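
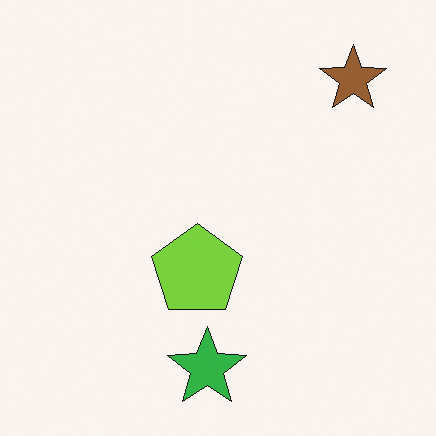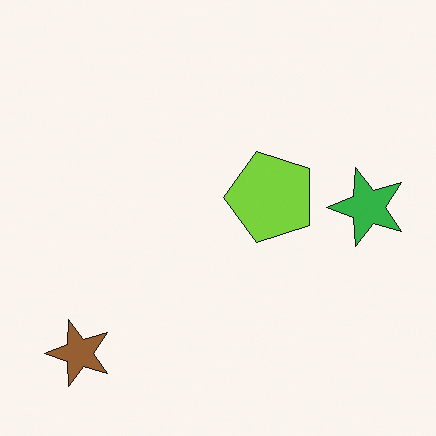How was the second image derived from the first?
The second image is the first transposed (reflected across the top-left ↔ bottom-right diagonal).

Shapes have swapped their row and column positions — what was in the top-right is now in the bottom-left — a diagonal reflection.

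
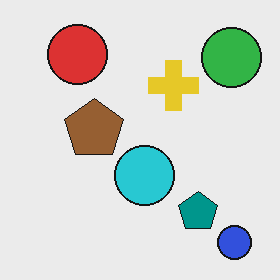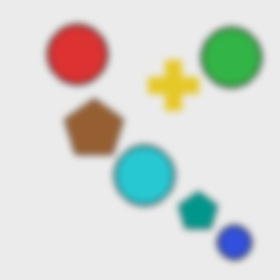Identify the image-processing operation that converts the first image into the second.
Moderately blurred.

Shape edges and outlines are uniformly softened across the whole image.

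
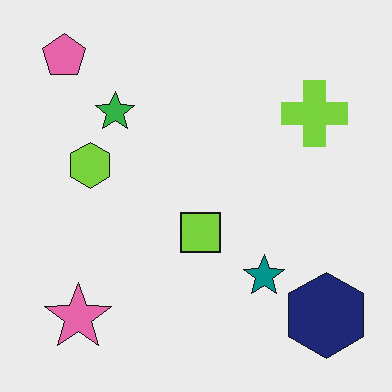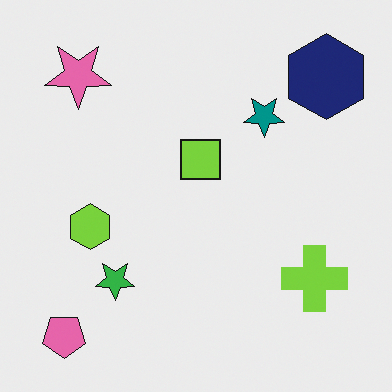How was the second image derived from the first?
The second image is the first flipped vertically (top ↔ bottom).

The pink pentagon is in the top-left of the first image and the bottom-left of the second — shapes on opposite sides of the horizontal midline have swapped in a mirror flip.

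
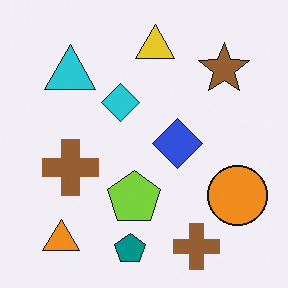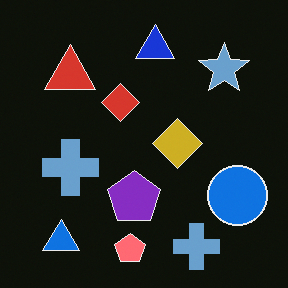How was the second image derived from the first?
It was color-inverted (negative).

The light background has become dark and every shape's color is its complement — a photographic negative.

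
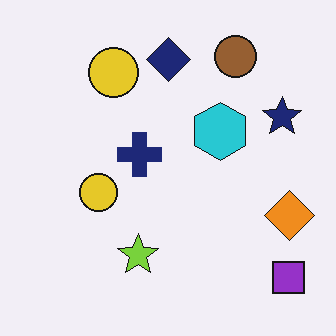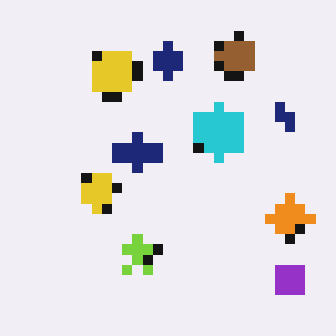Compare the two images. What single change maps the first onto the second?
The image was coarsely pixelated.

Shapes are reduced to large square blocks; fine edges and outlines are lost — a downscale-then-upscale (mosaic) effect.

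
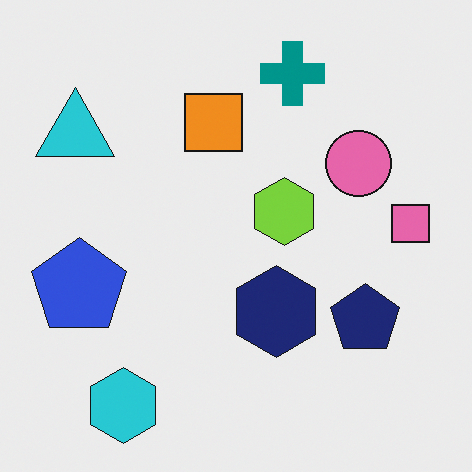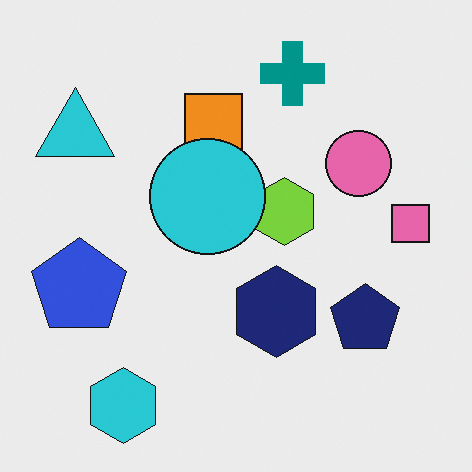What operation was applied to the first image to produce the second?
This is the original image overlaid with an additional cyan circle.

A cyan circle appears in the second image that is absent from the first.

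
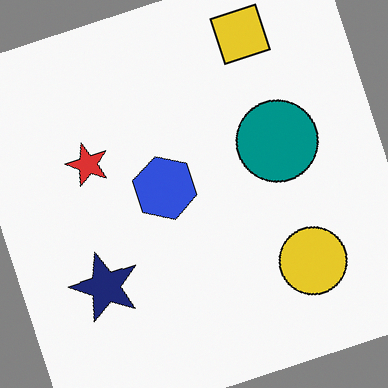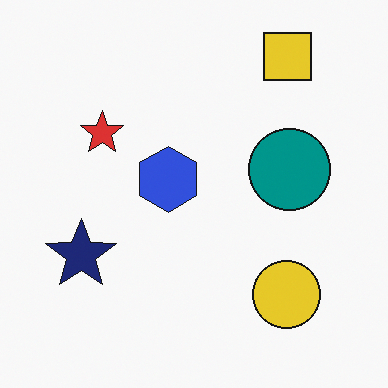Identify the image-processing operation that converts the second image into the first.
The transformation is: rotated counter-clockwise by a moderate amount.

Every shape is tilted by the same angle and the image corners show triangular fill wedges — a whole-image rotation by a non-right angle.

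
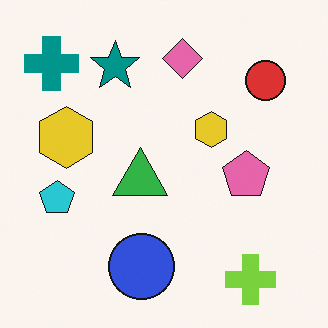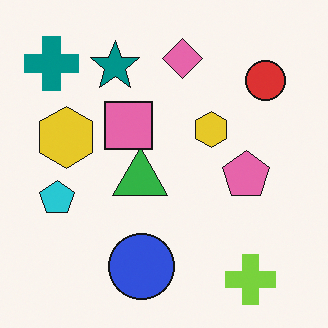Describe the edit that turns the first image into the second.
The transformation is: overlaid with an additional pink square.

A pink square appears in the second image that is absent from the first.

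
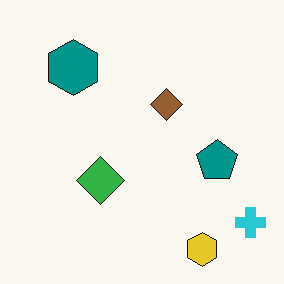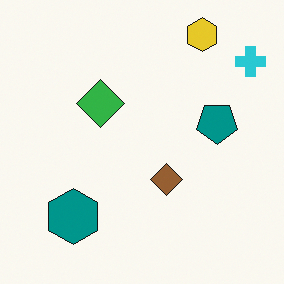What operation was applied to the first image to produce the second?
The image was flipped vertically (top ↔ bottom).

The yellow hexagon is in the bottom-right of the first image and the top-right of the second — shapes on opposite sides of the horizontal midline have swapped in a mirror flip.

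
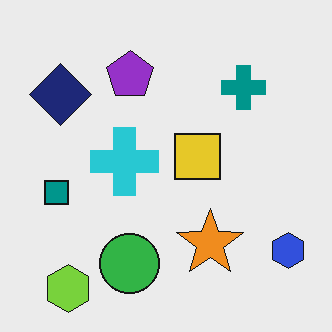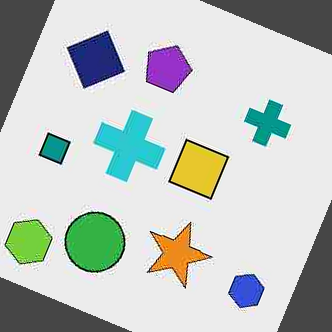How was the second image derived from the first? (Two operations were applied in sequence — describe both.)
This is the original image heavily JPEG-compressed with obvious blocking artifacts, then rotated clockwise by a moderate amount.

Blocky 8×8 compression artifacts appear around shape edges and the flat background shows ringing — characteristic JPEG degradation. Every shape is tilted by the same angle and the image corners show triangular fill wedges — a whole-image rotation by a non-right angle.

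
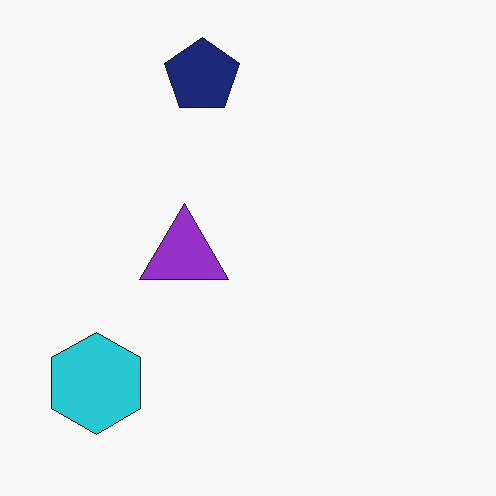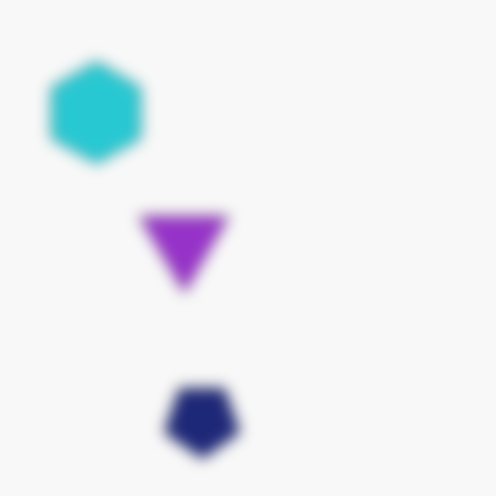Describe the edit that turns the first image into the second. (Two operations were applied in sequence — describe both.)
It was flipped vertically (top ↔ bottom), then heavily blurred.

The navy pentagon is in the top of the first image and the bottom of the second — shapes on opposite sides of the horizontal midline have swapped in a mirror flip. Shape edges and outlines are uniformly softened across the whole image.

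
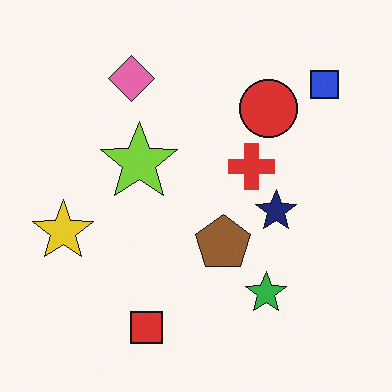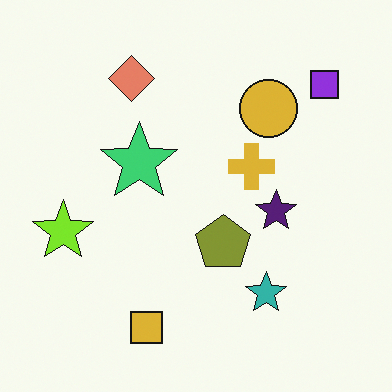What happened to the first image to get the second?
The image was hue-shifted slightly.

Every shape's color has rotated by the same amount around the hue wheel — a uniform hue shift.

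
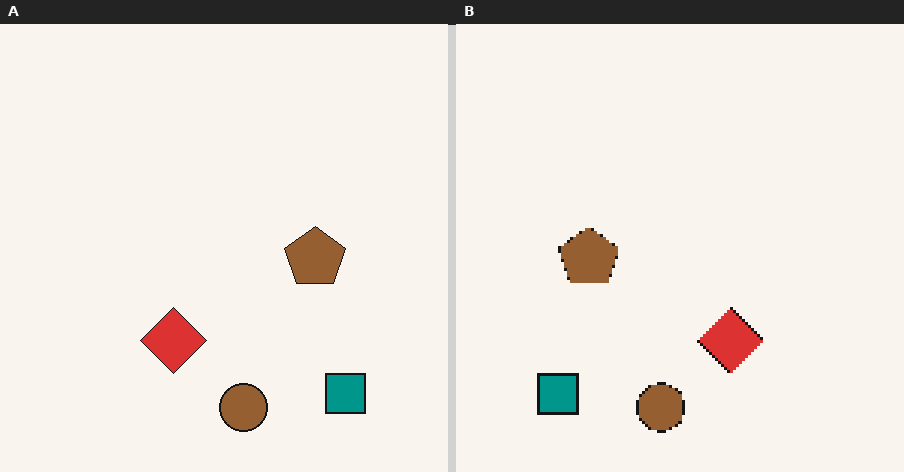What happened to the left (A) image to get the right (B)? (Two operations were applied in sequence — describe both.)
It was flipped horizontally (left ↔ right), then lightly pixelated (a mild mosaic effect).

The teal square is in the bottom-right of the left (A) image and the bottom-left of the right (B) — shapes on opposite sides of the vertical midline have swapped in a mirror flip. Shapes are reduced to large square blocks; fine edges and outlines are lost — a downscale-then-upscale (mosaic) effect.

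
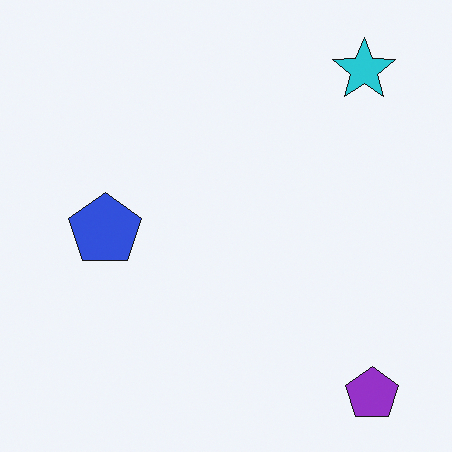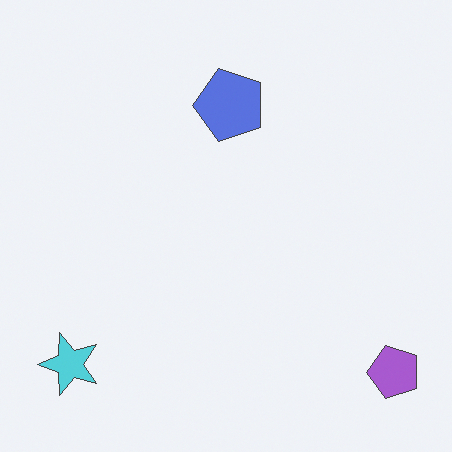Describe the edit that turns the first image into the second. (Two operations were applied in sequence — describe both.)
Given slightly reduced contrast, then transposed (reflected across the top-left ↔ bottom-right diagonal).

Tones are pushed toward mid-grey across the whole image — a global contrast change. Shapes have swapped their row and column positions — what was in the top-right is now in the bottom-left — a diagonal reflection.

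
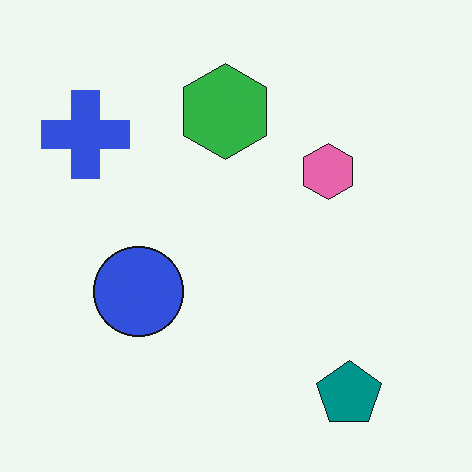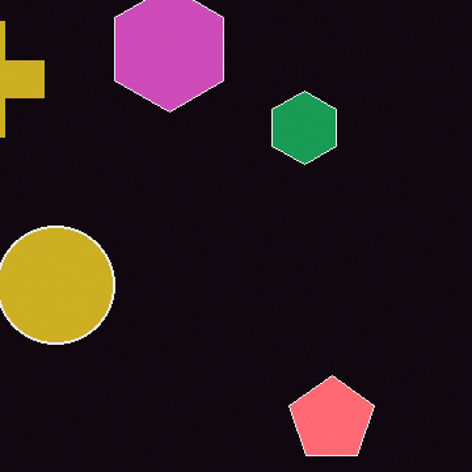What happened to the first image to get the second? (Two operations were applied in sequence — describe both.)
The image was color-inverted (negative), then cropped slightly and scaled back up.

The light background has become dark and every shape's color is its complement — a photographic negative. The visible shapes are larger and the field of view is narrower; shapes near the original edges may be partly or wholly outside the frame — a crop-and-rescale.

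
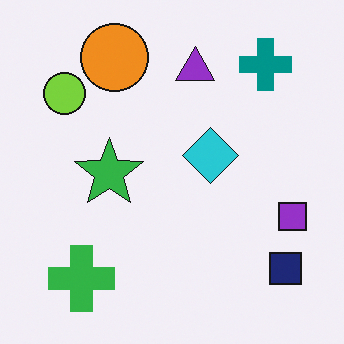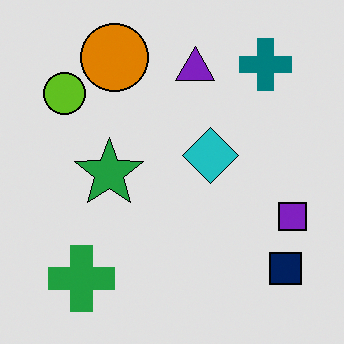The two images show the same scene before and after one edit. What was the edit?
The second image is the first moderately posterized.

Each flat color has snapped to a coarser quantized level — most visibly, the near-white background has dropped to a flat grey.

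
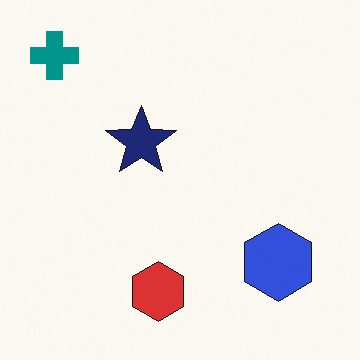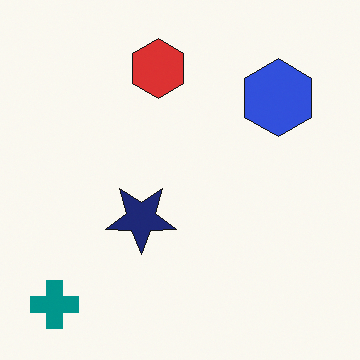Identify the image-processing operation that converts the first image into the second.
The transformation is: flipped vertically (top ↔ bottom).

The teal cross is in the top-left of the first image and the bottom-left of the second — shapes on opposite sides of the horizontal midline have swapped in a mirror flip.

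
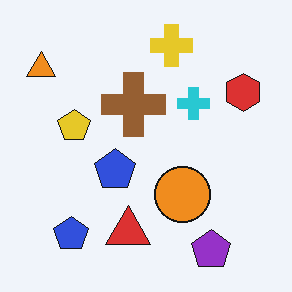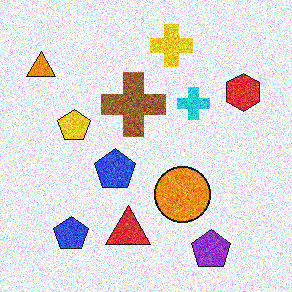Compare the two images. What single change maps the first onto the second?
The second image is the first degraded with strong gaussian noise.

Random speckle covers the whole image, including the flat background.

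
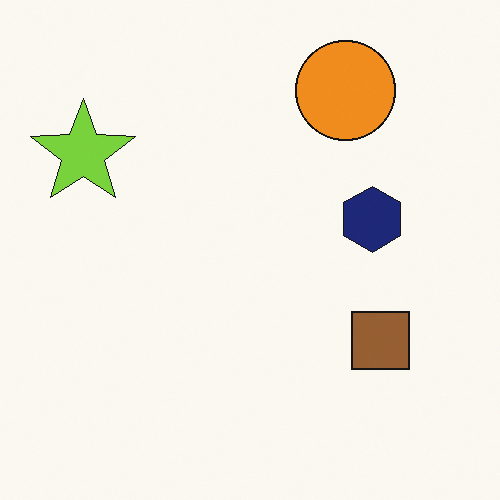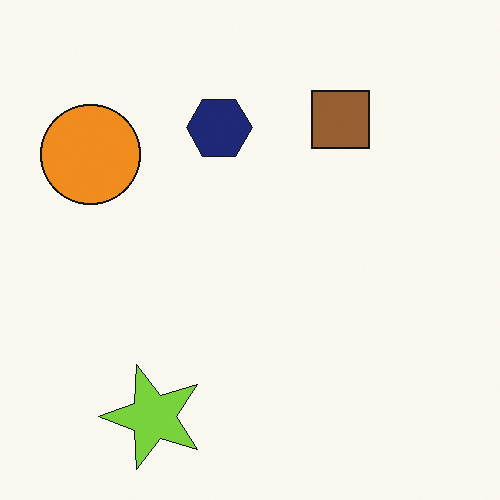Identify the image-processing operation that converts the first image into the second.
The transformation is: rotated 90° counter-clockwise.

The lime star sits in the top-left of the first image and the bottom-left of the second — consistent with a whole-image 90° counter-clockwise rotation.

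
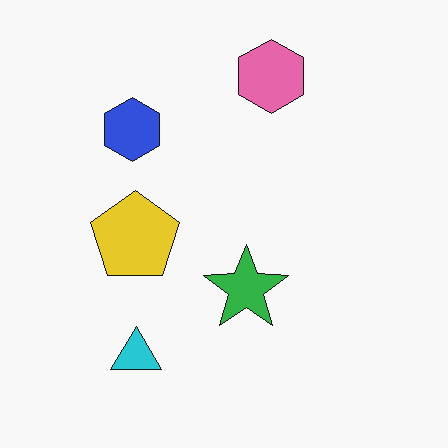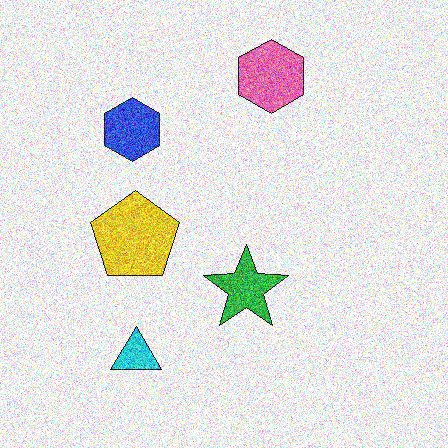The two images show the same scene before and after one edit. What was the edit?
The image was degraded with strong gaussian noise.

Random speckle covers the whole image, including the flat background.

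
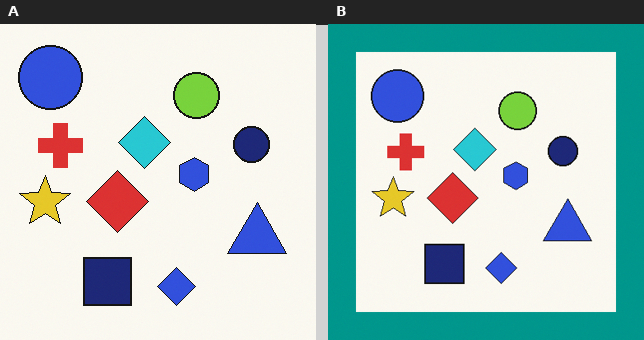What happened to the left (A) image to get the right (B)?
Framed with a teal border.

A solid teal frame runs around the edge of the right (B) image, with the content slightly shrunk inside it.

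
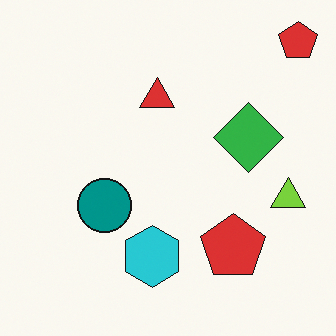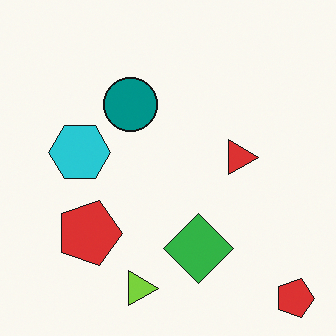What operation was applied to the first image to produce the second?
Rotated 90° clockwise.

The lime triangle sits in the right of the first image and the bottom of the second — consistent with a whole-image 90° clockwise rotation.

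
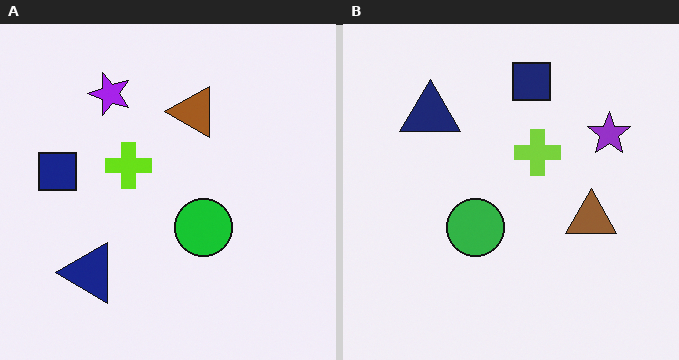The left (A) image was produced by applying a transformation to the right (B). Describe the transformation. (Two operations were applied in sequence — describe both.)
It was slightly oversaturated, then rotated 90° counter-clockwise.

All colors are more vivid — a global saturation change. The purple star sits in the top-right of the right (B) image and the top-left of the left (A) — consistent with a whole-image 90° counter-clockwise rotation.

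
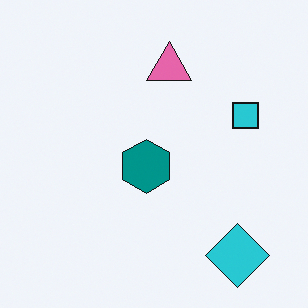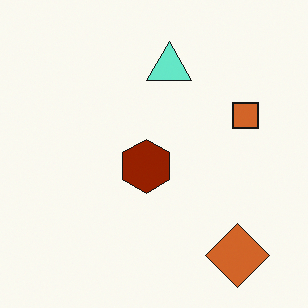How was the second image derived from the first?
Hue-shifted through roughly half the color wheel.

Every shape's color has rotated by the same amount around the hue wheel — a uniform hue shift.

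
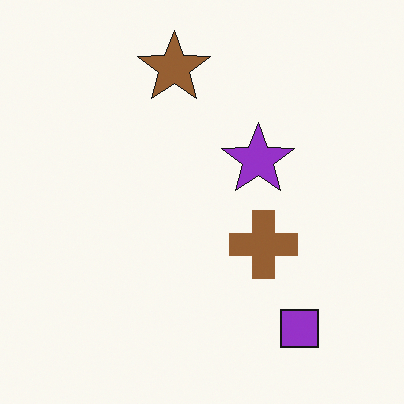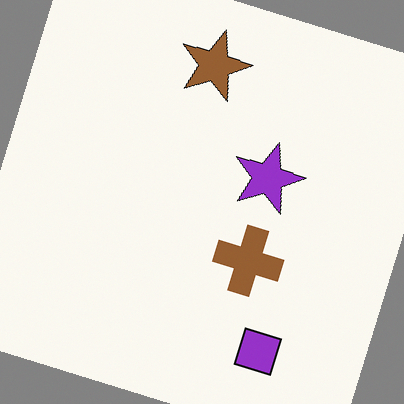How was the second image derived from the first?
The transformation is: rotated clockwise by a clearly visible amount.

Every shape is tilted by the same angle and the image corners show triangular fill wedges — a whole-image rotation by a non-right angle.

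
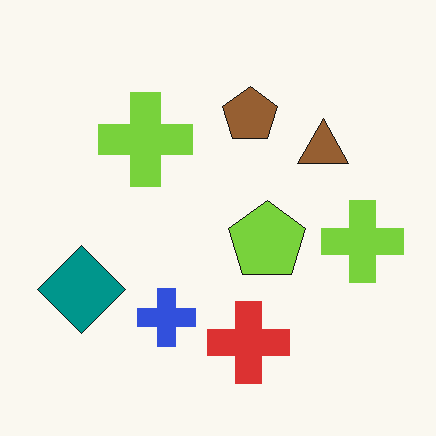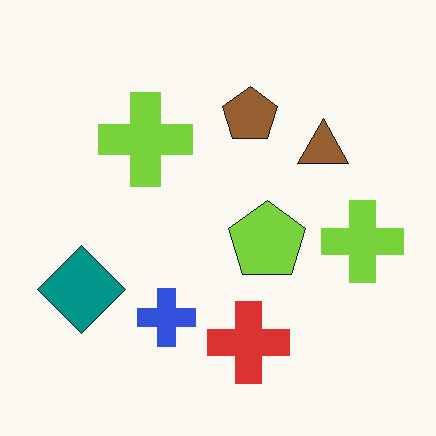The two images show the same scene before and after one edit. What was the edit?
This is the original image JPEG-compressed with visible artifacts.

Blocky 8×8 compression artifacts appear around shape edges and the flat background shows ringing — characteristic JPEG degradation.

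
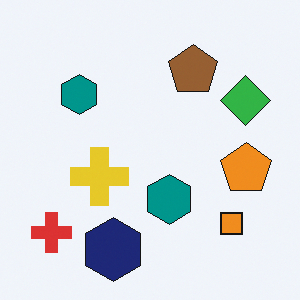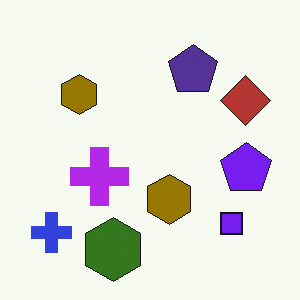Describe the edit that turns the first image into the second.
The image was hue-shifted through roughly half the color wheel.

Every shape's color has rotated by the same amount around the hue wheel — a uniform hue shift.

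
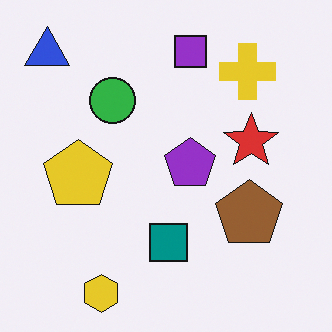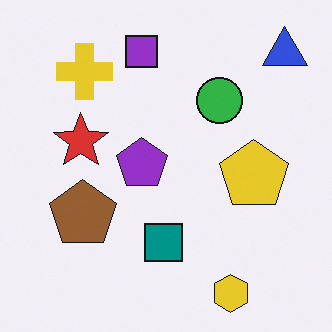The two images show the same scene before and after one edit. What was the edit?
Flipped horizontally (left ↔ right).

The blue triangle is in the top-left of the first image and the top-right of the second — shapes on opposite sides of the vertical midline have swapped in a mirror flip.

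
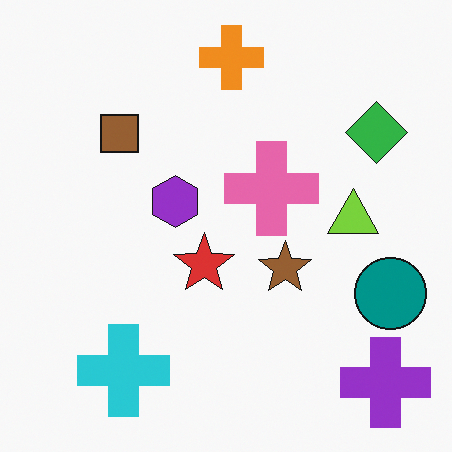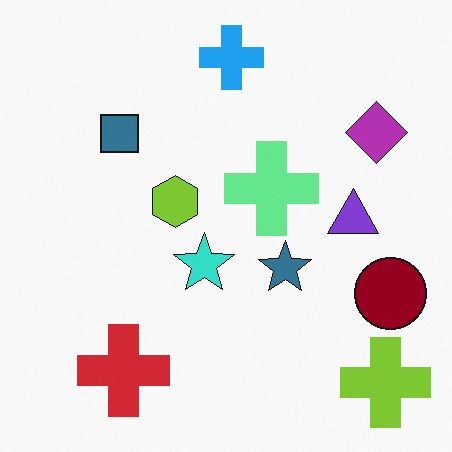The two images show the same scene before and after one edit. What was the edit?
This is the original image hue-shifted through roughly half the color wheel.

Every shape's color has rotated by the same amount around the hue wheel — a uniform hue shift.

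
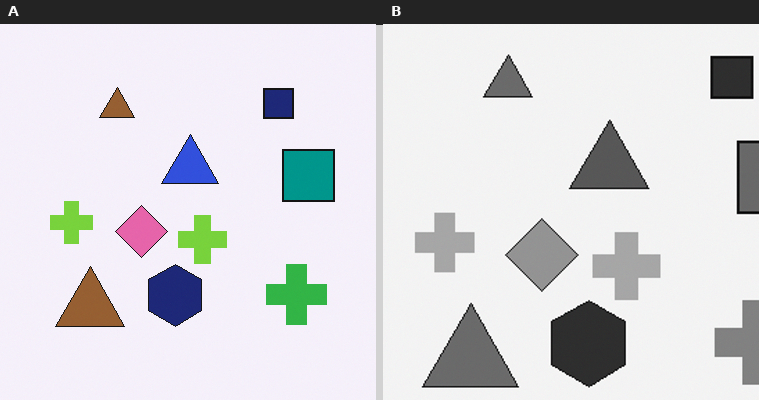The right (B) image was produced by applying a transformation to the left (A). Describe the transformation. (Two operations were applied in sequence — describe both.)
The transformation is: cropped to a modestly smaller region and rescaled, then converted to grayscale.

The visible shapes are larger and the field of view is narrower; shapes near the original edges may be partly or wholly outside the frame — a crop-and-rescale. All color is removed — every shape is now a shade of grey.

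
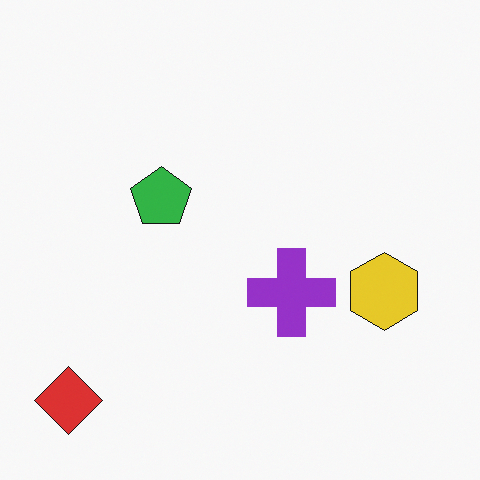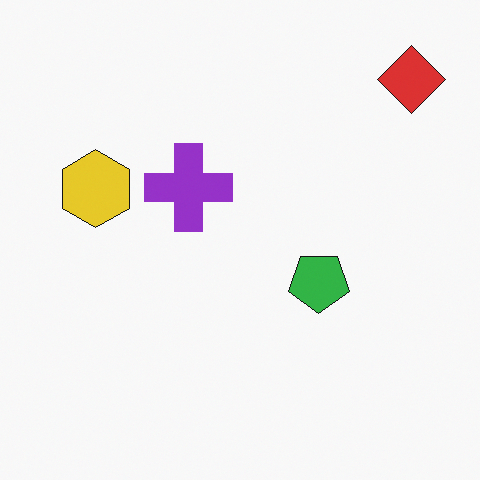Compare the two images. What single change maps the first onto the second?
Rotated 180°.

The red diamond sits in the bottom-left of the first image and the top-right of the second — consistent with a whole-image 180° rotation.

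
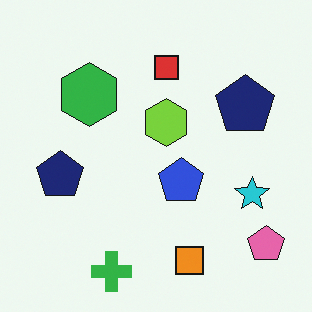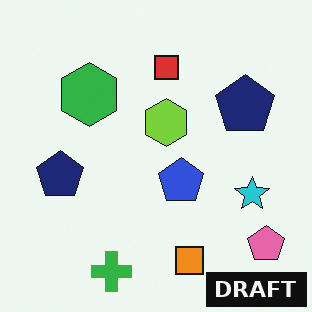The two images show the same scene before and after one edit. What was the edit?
The second image is the first watermarked with the text "DRAFT" in the lower-right corner.

A dark label reading "DRAFT" appears in the lower-right corner.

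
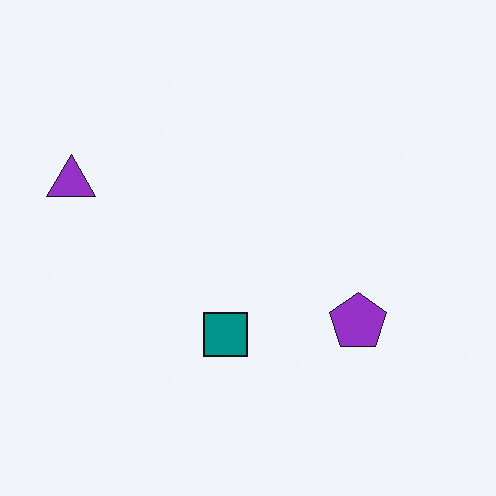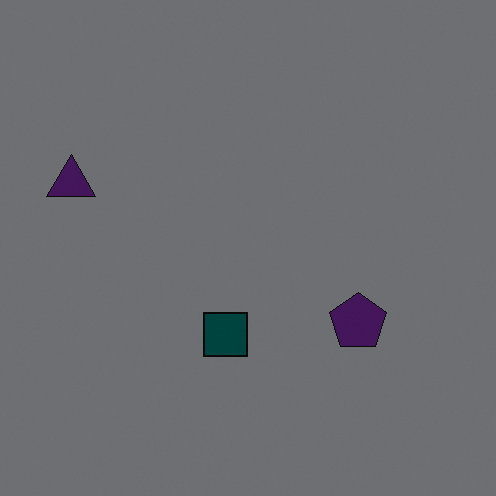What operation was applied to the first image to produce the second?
It was noticeably darkened.

Every pixel — background and shapes alike — is uniformly darkened.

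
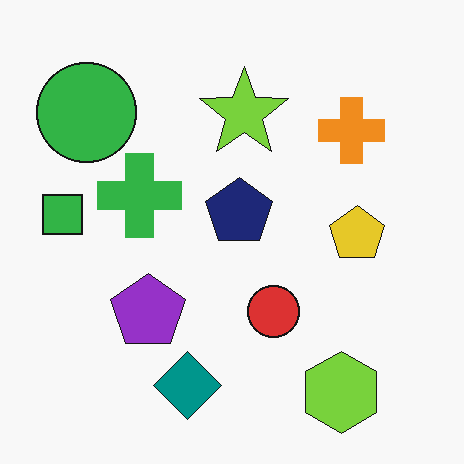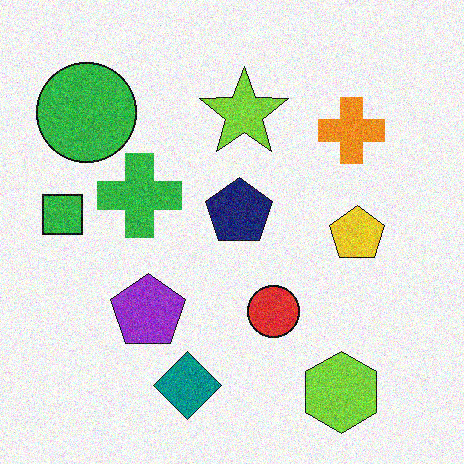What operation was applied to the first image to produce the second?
Degraded with visible gaussian noise.

Random speckle covers the whole image, including the flat background.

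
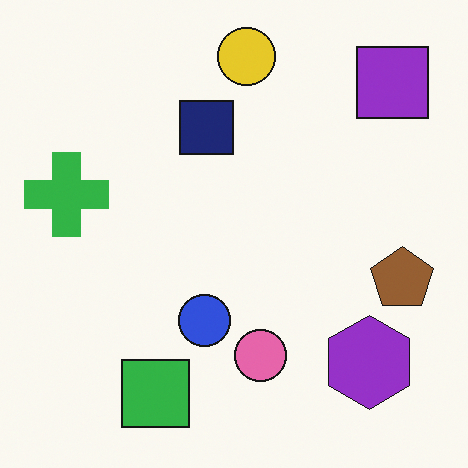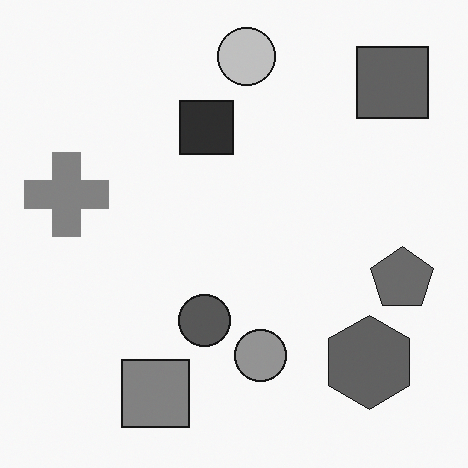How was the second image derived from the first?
The image was converted to grayscale.

All color is removed — every shape is now a shade of grey.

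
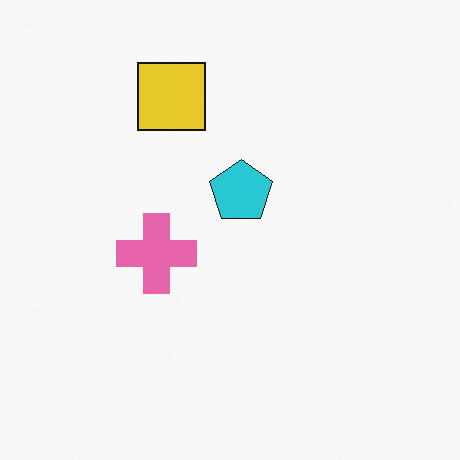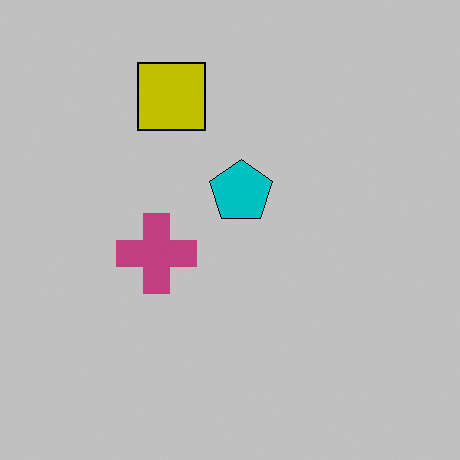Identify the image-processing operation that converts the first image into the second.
Aggressively posterized.

Each flat color has snapped to a coarser quantized level — most visibly, the near-white background has dropped to a flat grey.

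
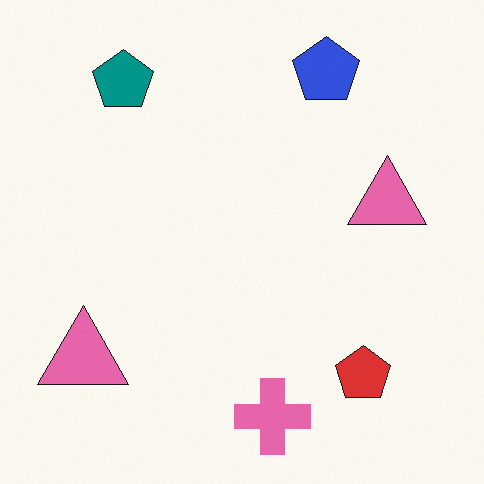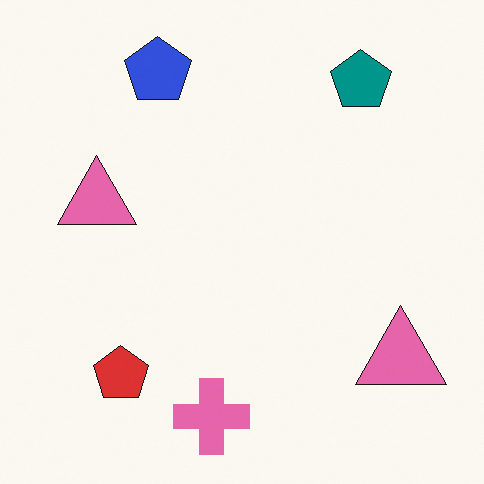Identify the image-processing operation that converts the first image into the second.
Flipped horizontally (left ↔ right).

The red pentagon is in the bottom-right of the first image and the bottom-left of the second — shapes on opposite sides of the vertical midline have swapped in a mirror flip.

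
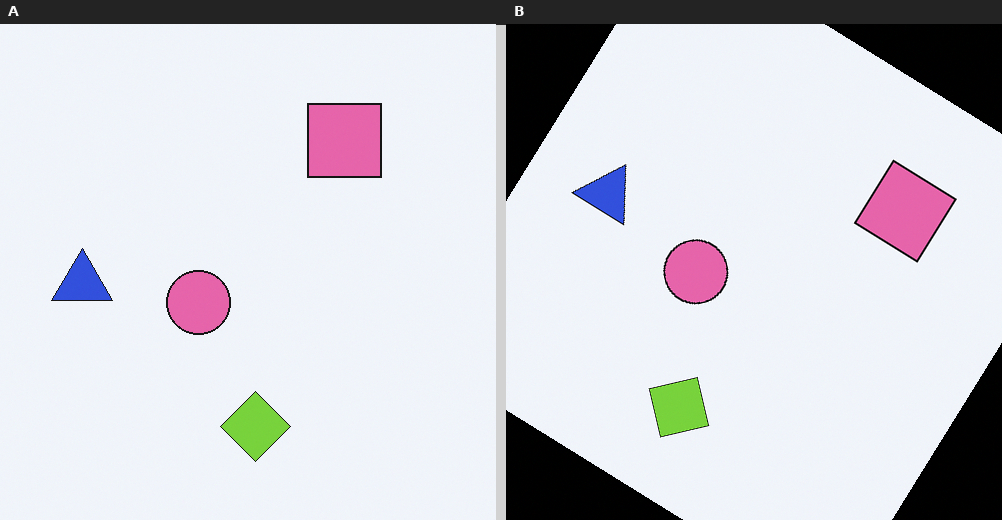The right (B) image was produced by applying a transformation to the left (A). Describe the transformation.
The transformation is: rotated clockwise by a large amount — several tens of degrees.

Every shape is tilted by the same angle and the image corners show triangular fill wedges — a whole-image rotation by a non-right angle.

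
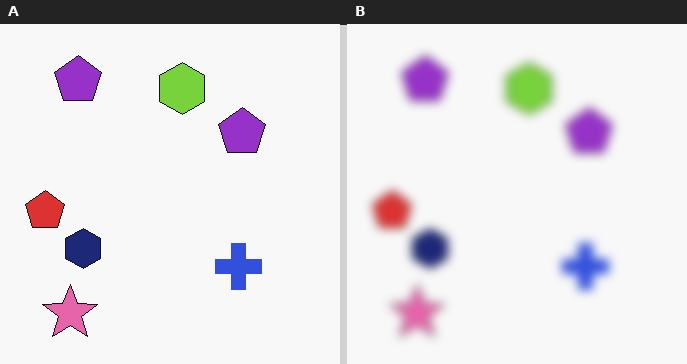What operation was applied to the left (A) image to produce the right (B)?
This is the original image heavily blurred.

Shape edges and outlines are uniformly softened across the whole image.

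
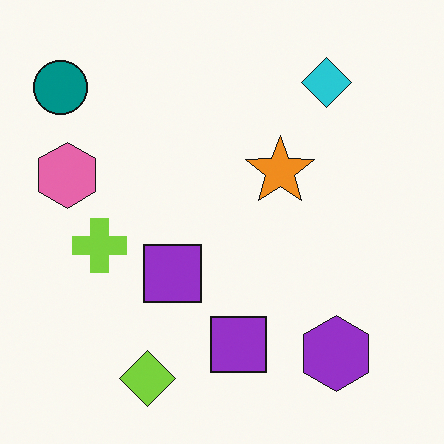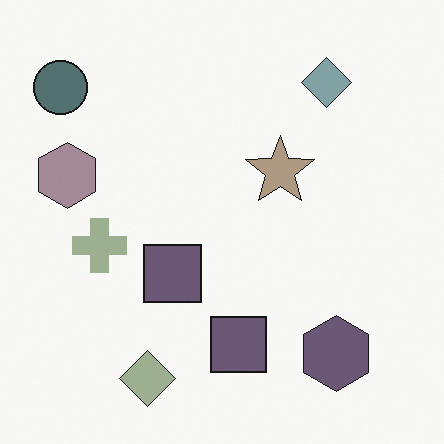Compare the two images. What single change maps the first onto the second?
The transformation is: heavily desaturated.

All colors are more muted and greyish — a global saturation change.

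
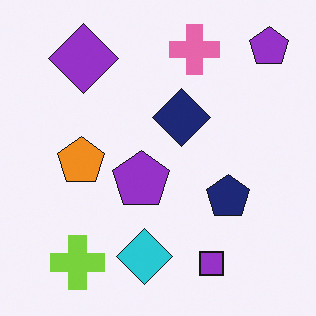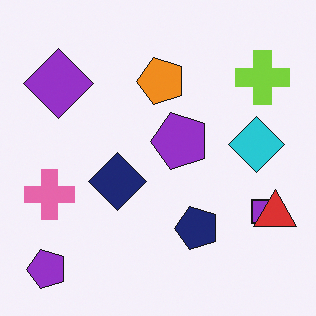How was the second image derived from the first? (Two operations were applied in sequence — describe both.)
The transformation is: transposed (reflected across the top-left ↔ bottom-right diagonal), then overlaid with an additional red triangle.

Shapes have swapped their row and column positions — what was in the top-right is now in the bottom-left — a diagonal reflection. A red triangle appears in the second image that is absent from the first.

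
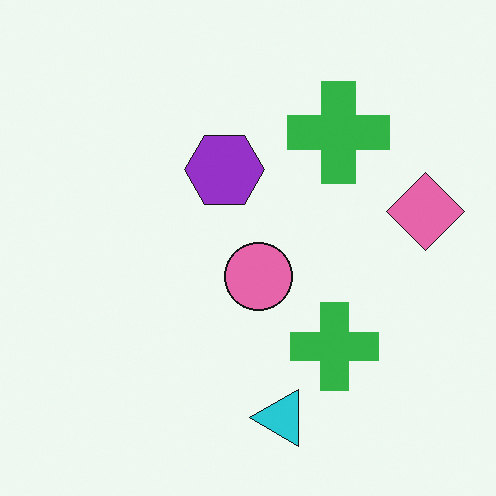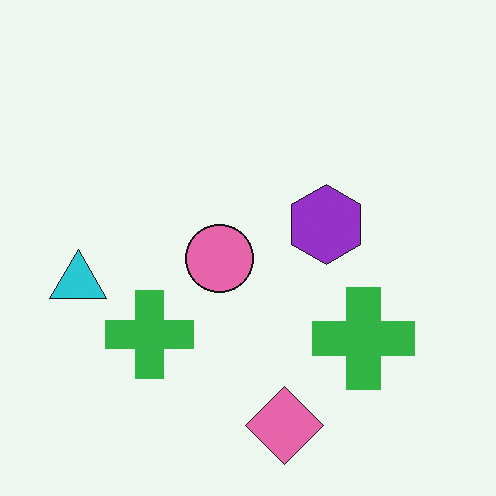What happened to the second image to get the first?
It was rotated 90° counter-clockwise.

The pink diamond sits in the bottom of the second image and the right of the first — consistent with a whole-image 90° counter-clockwise rotation.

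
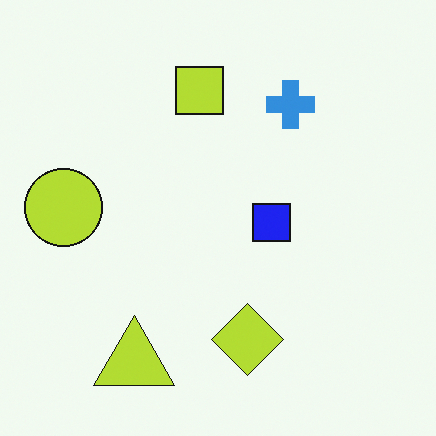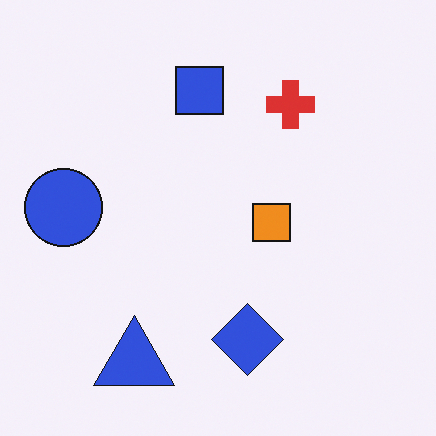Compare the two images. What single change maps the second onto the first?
The transformation is: hue-shifted by a large amount.

Every shape's color has rotated by the same amount around the hue wheel — a uniform hue shift.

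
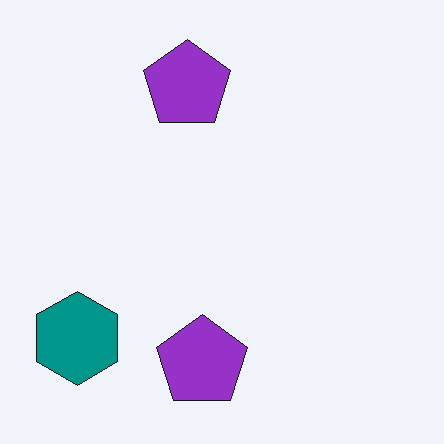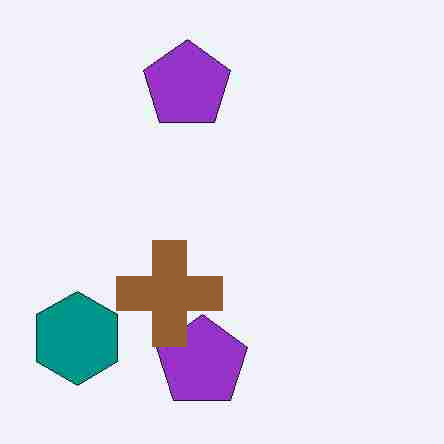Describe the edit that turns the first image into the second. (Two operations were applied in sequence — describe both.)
The second image is the first heavily JPEG-compressed with obvious blocking artifacts, then overlaid with an additional brown cross.

Blocky 8×8 compression artifacts appear around shape edges and the flat background shows ringing — characteristic JPEG degradation. A brown cross appears in the second image that is absent from the first.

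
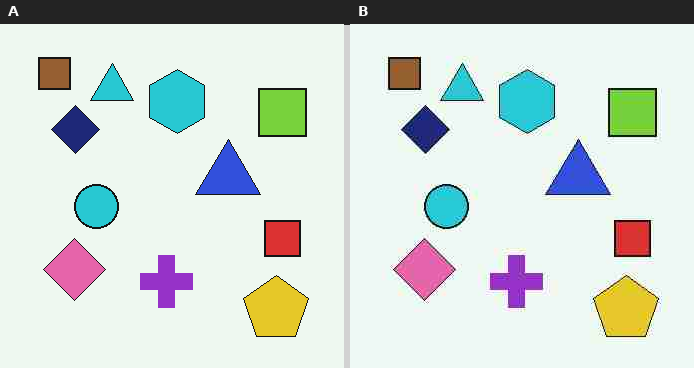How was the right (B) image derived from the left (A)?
The image was heavily JPEG-compressed with obvious blocking artifacts.

Blocky 8×8 compression artifacts appear around shape edges and the flat background shows ringing — characteristic JPEG degradation.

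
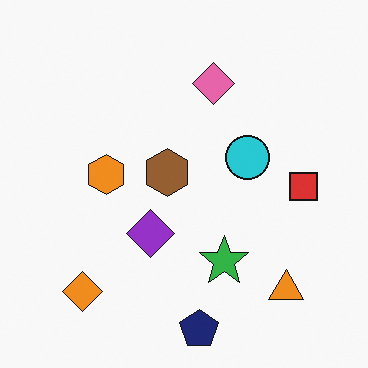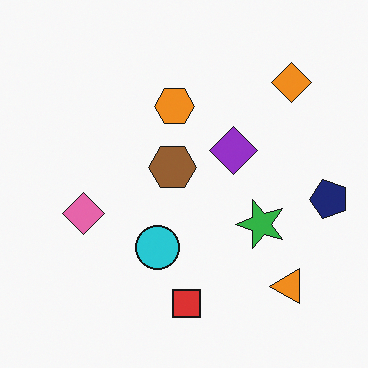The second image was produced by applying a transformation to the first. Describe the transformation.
The image was transposed (reflected across the top-left ↔ bottom-right diagonal).

Shapes have swapped their row and column positions — what was in the top-right is now in the bottom-left — a diagonal reflection.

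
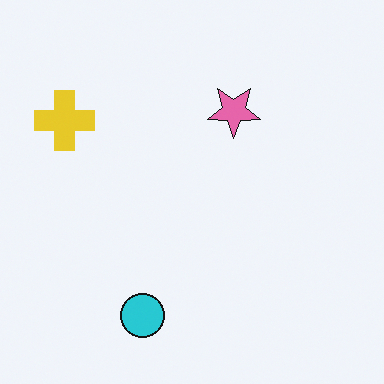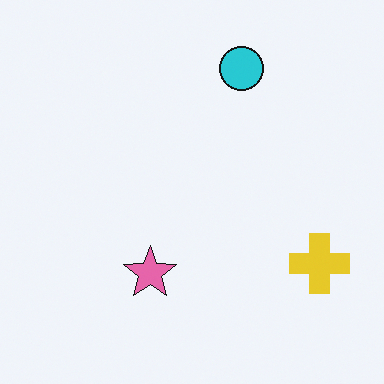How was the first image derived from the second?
It was rotated 180°.

The yellow cross sits in the bottom-right of the second image and the top-left of the first — consistent with a whole-image 180° rotation.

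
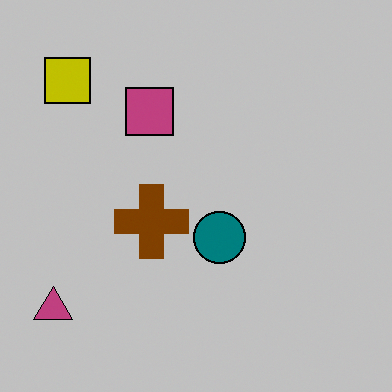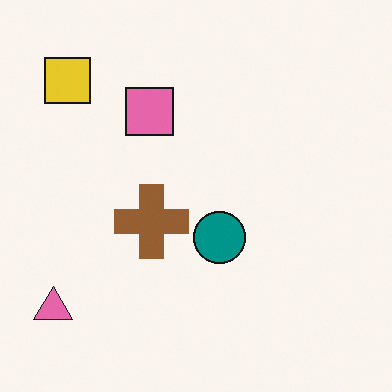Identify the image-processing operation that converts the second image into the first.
Heavily posterized to just a handful of flat colors.

Each flat color has snapped to a coarser quantized level — most visibly, the near-white background has dropped to a flat grey.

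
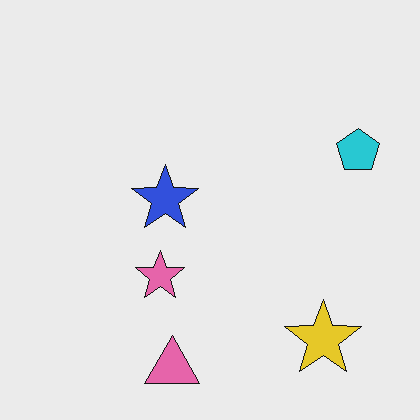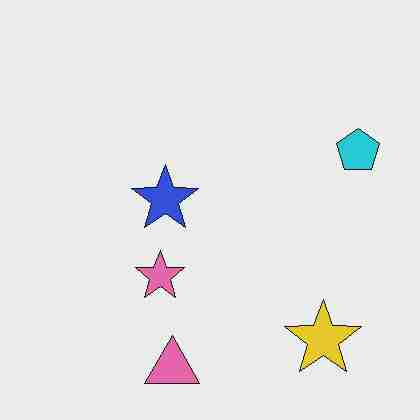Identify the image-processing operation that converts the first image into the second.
Degraded with heavy JPEG compression.

Blocky 8×8 compression artifacts appear around shape edges and the flat background shows ringing — characteristic JPEG degradation.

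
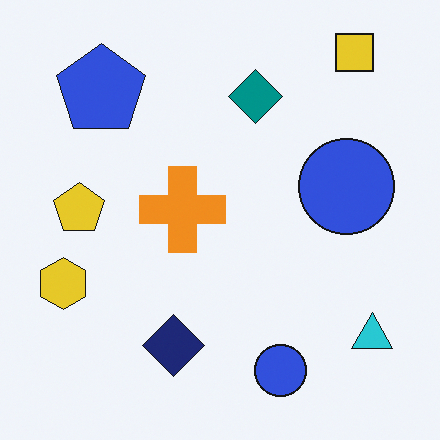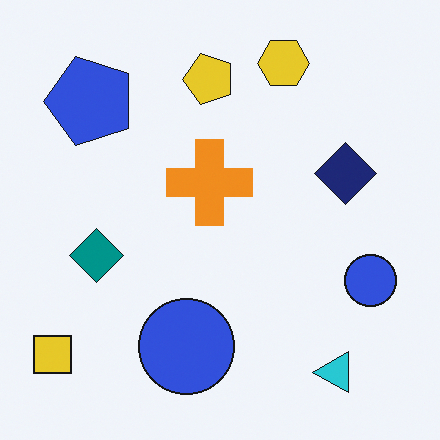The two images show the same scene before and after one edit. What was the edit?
This is the original image transposed (reflected across the top-left ↔ bottom-right diagonal).

Shapes have swapped their row and column positions — what was in the top-right is now in the bottom-left — a diagonal reflection.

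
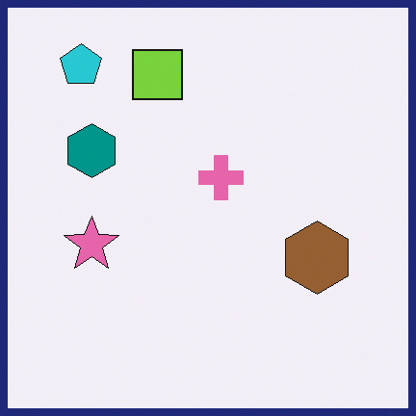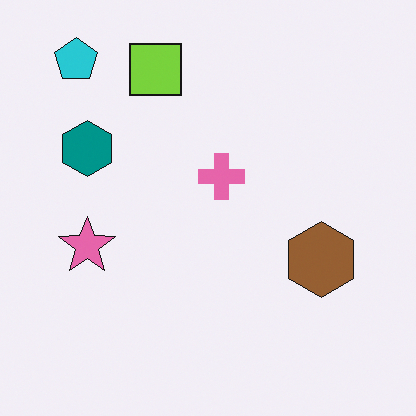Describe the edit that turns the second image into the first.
The image was framed with a navy border.

A solid navy frame runs around the edge of the first image, with the content slightly shrunk inside it.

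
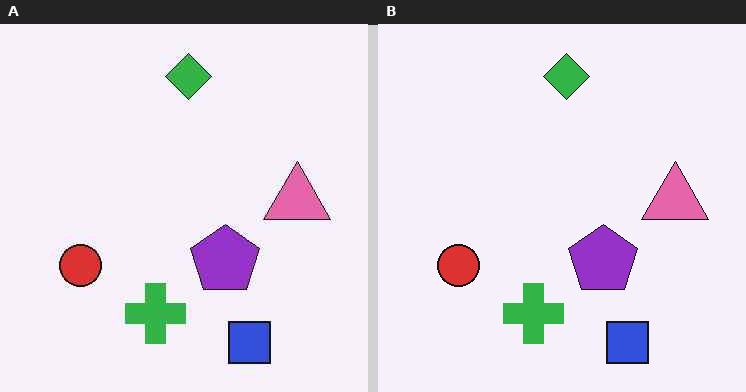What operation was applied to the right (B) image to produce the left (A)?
The image was given moderate JPEG compression.

Blocky 8×8 compression artifacts appear around shape edges and the flat background shows ringing — characteristic JPEG degradation.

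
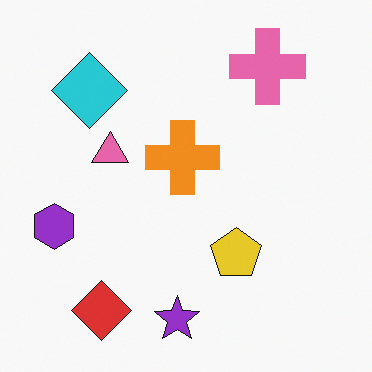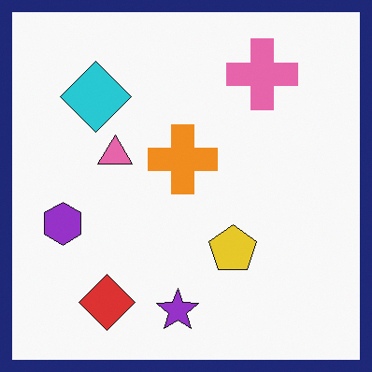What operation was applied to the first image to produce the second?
The transformation is: framed with a navy border.

A solid navy frame runs around the edge of the second image, with the content slightly shrunk inside it.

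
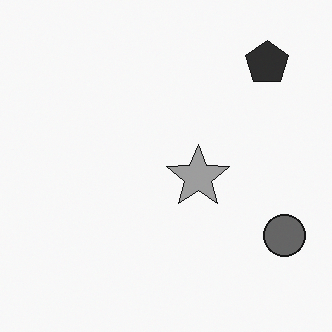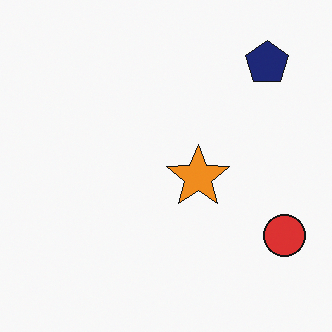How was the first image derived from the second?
The transformation is: converted to grayscale.

All color is removed — every shape is now a shade of grey.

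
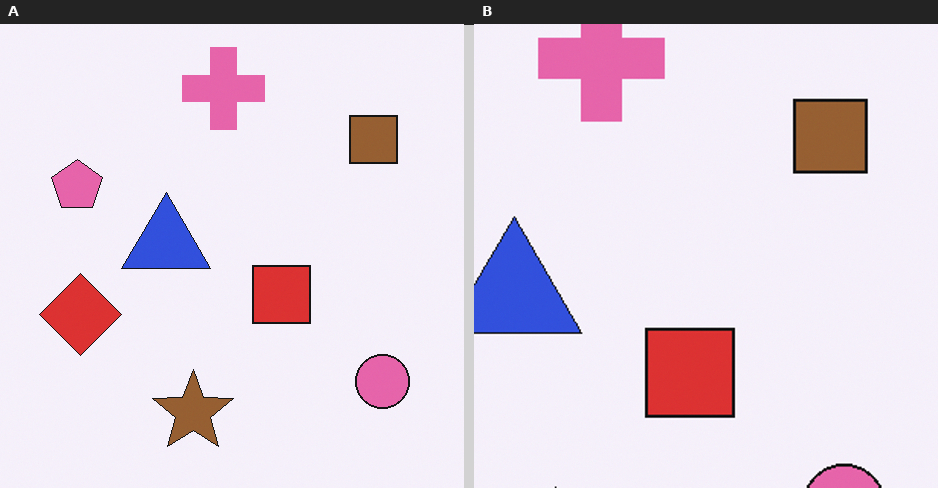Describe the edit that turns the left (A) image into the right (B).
Cropped to a modestly smaller region and rescaled.

The visible shapes are larger and the field of view is narrower; shapes near the original edges may be partly or wholly outside the frame — a crop-and-rescale.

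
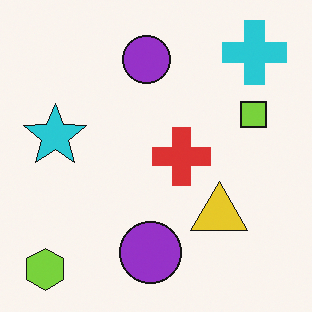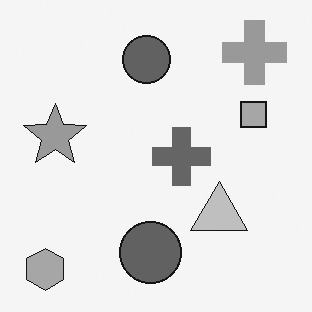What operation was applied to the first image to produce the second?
It was converted to grayscale.

All color is removed — every shape is now a shade of grey.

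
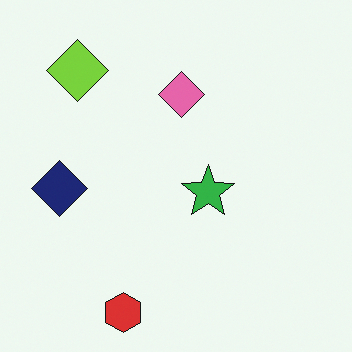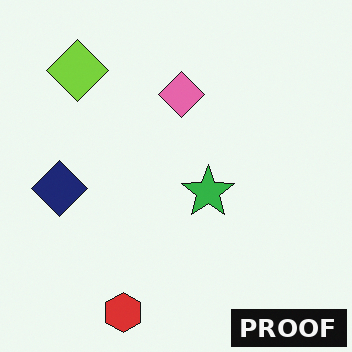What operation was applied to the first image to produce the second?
This is the original image watermarked with the text "PROOF" in the lower-right corner.

A dark label reading "PROOF" appears in the lower-right corner.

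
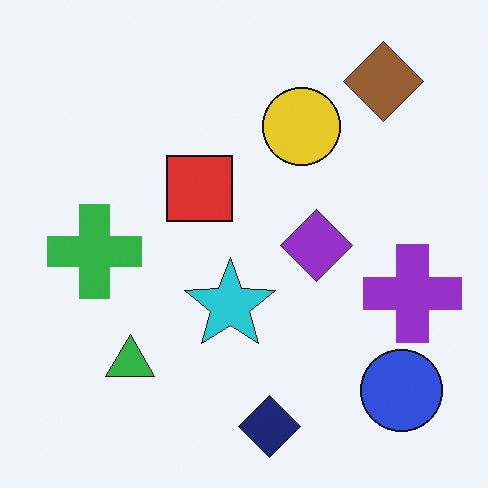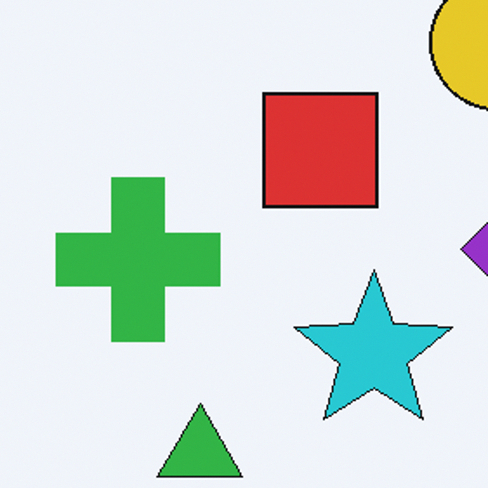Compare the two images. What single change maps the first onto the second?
The image was cropped tightly and scaled back up.

The visible shapes are larger and the field of view is narrower; shapes near the original edges may be partly or wholly outside the frame — a crop-and-rescale.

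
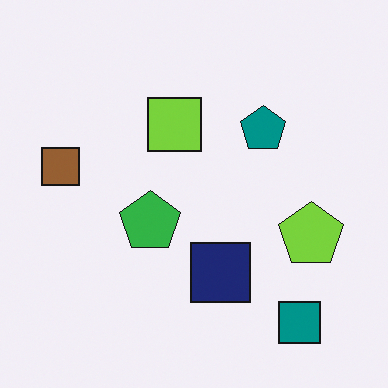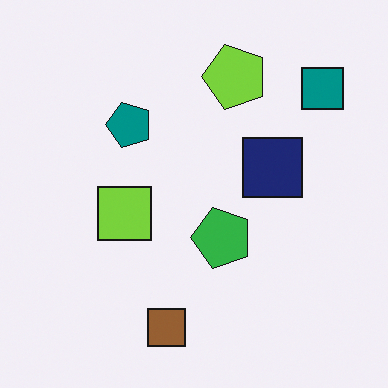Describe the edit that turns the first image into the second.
The second image is the first rotated 90° counter-clockwise.

The teal square sits in the bottom-right of the first image and the top-right of the second — consistent with a whole-image 90° counter-clockwise rotation.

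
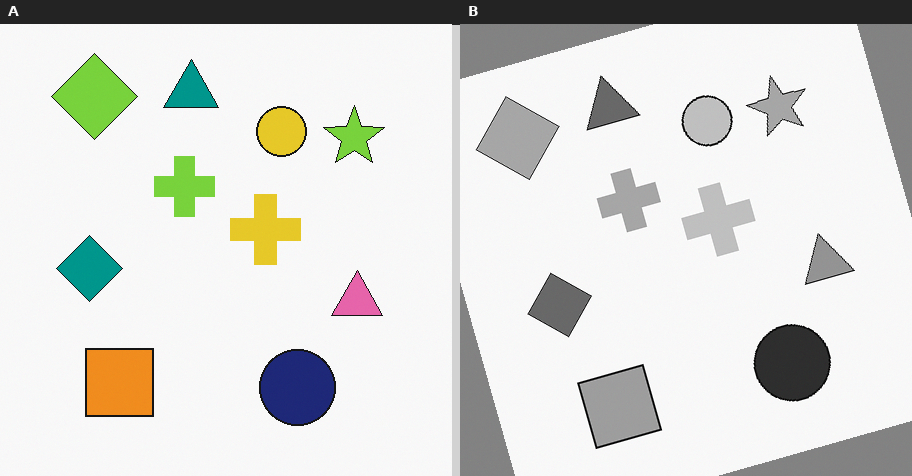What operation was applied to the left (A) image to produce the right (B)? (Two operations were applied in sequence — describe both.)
Converted to grayscale, then rotated counter-clockwise by a moderate amount.

All color is removed — every shape is now a shade of grey. Every shape is tilted by the same angle and the image corners show triangular fill wedges — a whole-image rotation by a non-right angle.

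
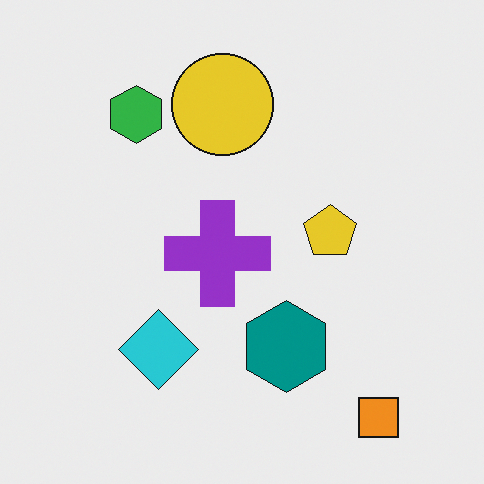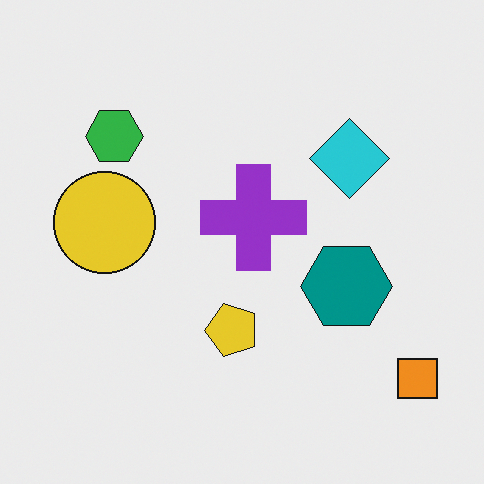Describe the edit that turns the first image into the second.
This is the original image transposed (reflected across the top-left ↔ bottom-right diagonal).

Shapes have swapped their row and column positions — what was in the top-right is now in the bottom-left — a diagonal reflection.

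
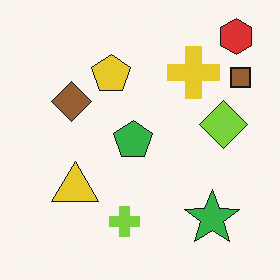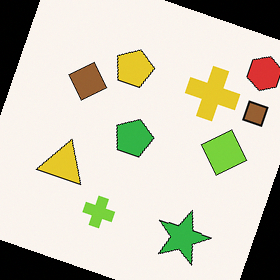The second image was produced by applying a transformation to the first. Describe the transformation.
It was rotated clockwise by a moderate amount.

Every shape is tilted by the same angle and the image corners show triangular fill wedges — a whole-image rotation by a non-right angle.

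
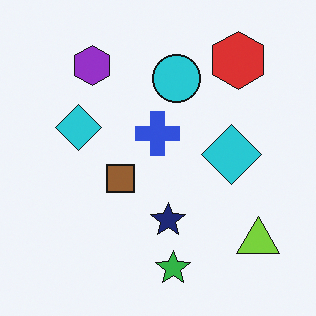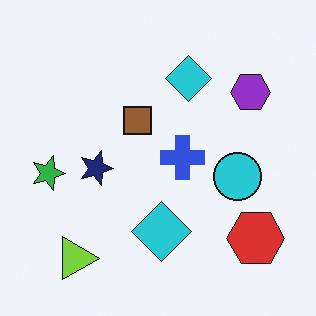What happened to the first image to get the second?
The second image is the first rotated 90° clockwise.

The lime triangle sits in the bottom-right of the first image and the bottom-left of the second — consistent with a whole-image 90° clockwise rotation.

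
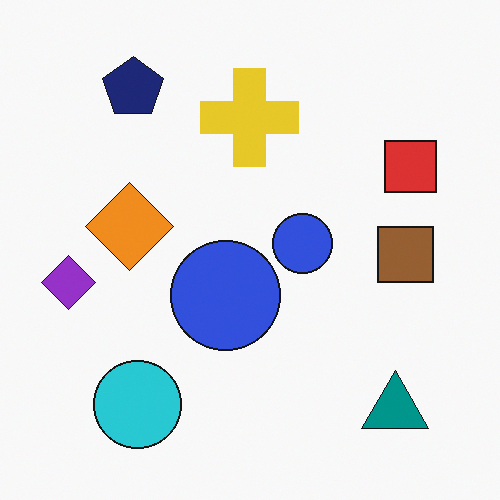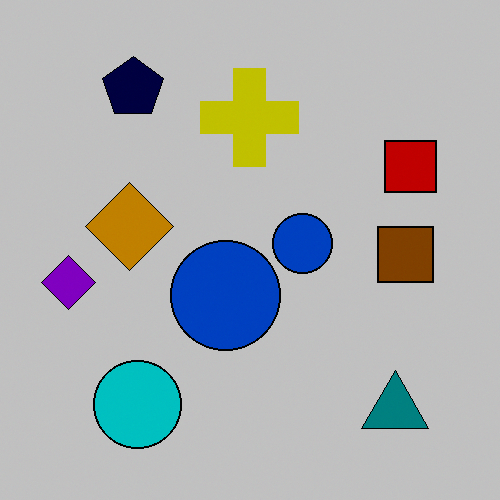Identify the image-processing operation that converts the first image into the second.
The image was aggressively posterized.

Each flat color has snapped to a coarser quantized level — most visibly, the near-white background has dropped to a flat grey.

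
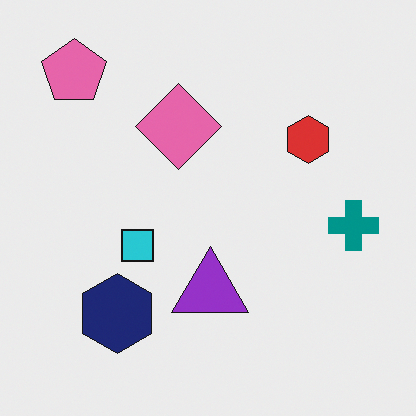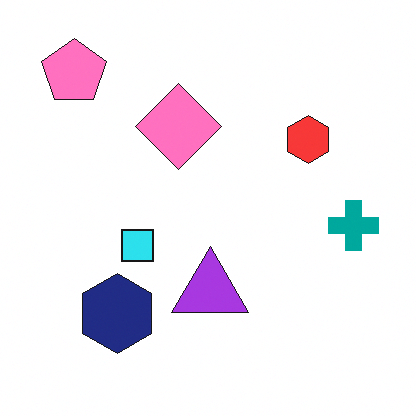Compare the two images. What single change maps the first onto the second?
Slightly brightened.

Every pixel — background and shapes alike — is uniformly brightened.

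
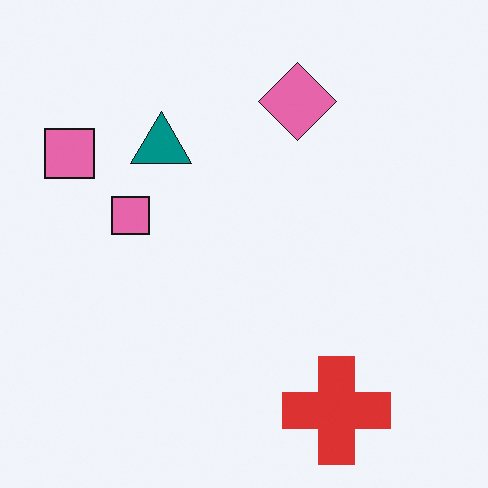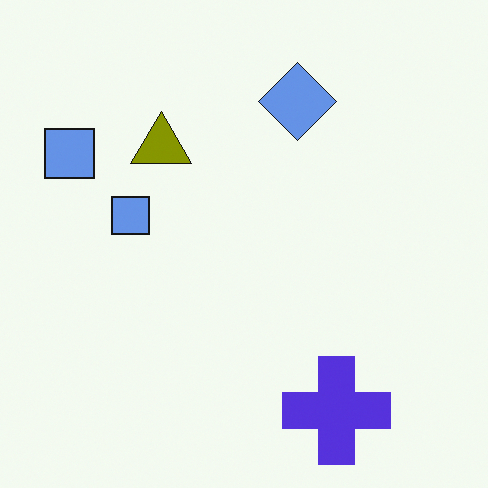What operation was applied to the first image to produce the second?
It was hue-shifted by a large amount.

Every shape's color has rotated by the same amount around the hue wheel — a uniform hue shift.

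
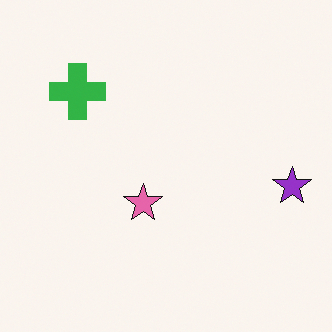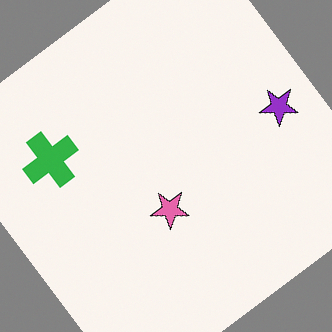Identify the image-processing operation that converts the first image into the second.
Rotated counter-clockwise by a large amount — several tens of degrees.

Every shape is tilted by the same angle and the image corners show triangular fill wedges — a whole-image rotation by a non-right angle.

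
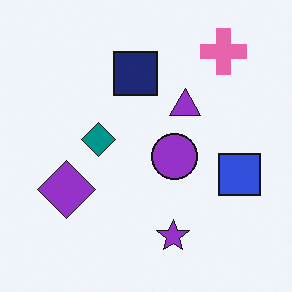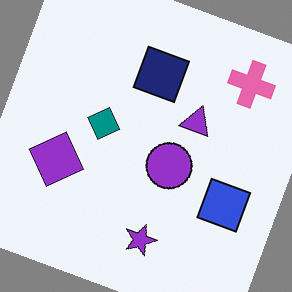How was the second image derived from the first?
It was rotated clockwise by a clearly visible amount.

Every shape is tilted by the same angle and the image corners show triangular fill wedges — a whole-image rotation by a non-right angle.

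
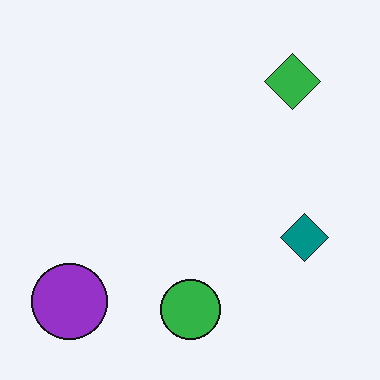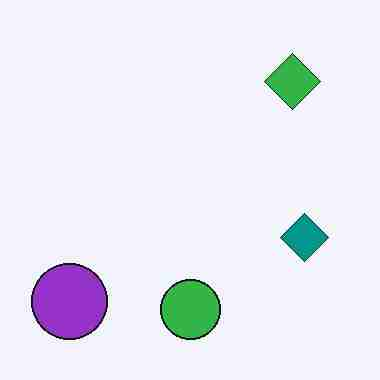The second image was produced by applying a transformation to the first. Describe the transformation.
This is the original image degraded with heavy JPEG compression.

Blocky 8×8 compression artifacts appear around shape edges and the flat background shows ringing — characteristic JPEG degradation.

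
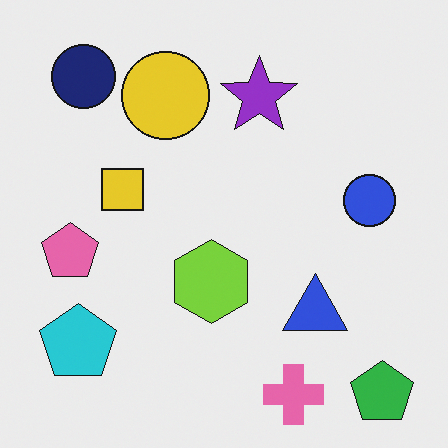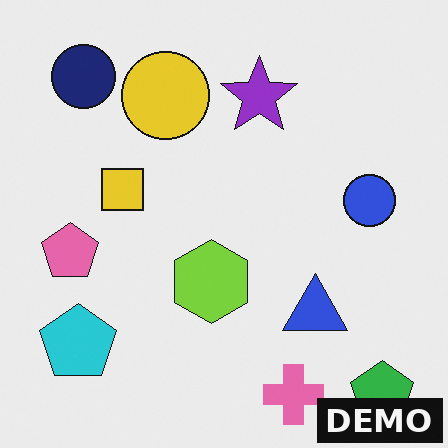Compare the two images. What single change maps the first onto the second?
The transformation is: watermarked with the text "DEMO" in the lower-right corner.

A dark label reading "DEMO" appears in the lower-right corner.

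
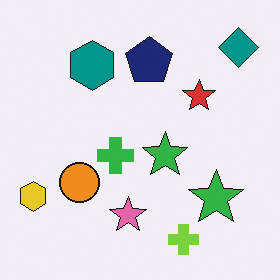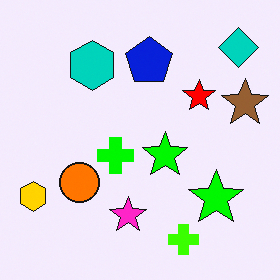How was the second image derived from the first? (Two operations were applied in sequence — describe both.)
It was made much more vivid (saturation change), then overlaid with an additional brown star.

All colors are more vivid — a global saturation change. A brown star appears in the second image that is absent from the first.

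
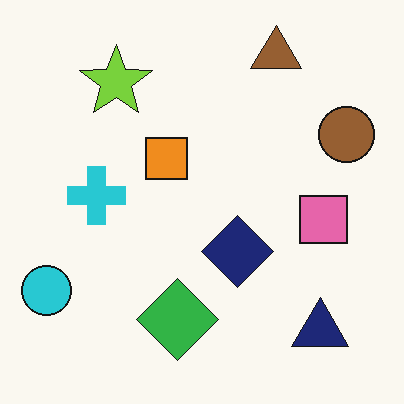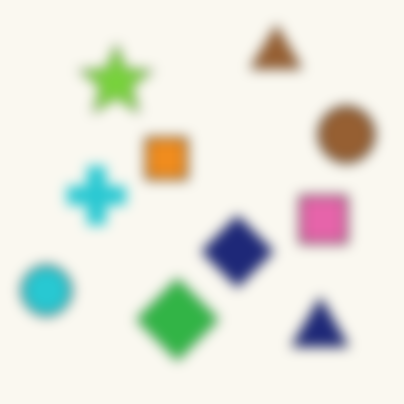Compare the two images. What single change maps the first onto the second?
The transformation is: heavily blurred.

Shape edges and outlines are uniformly softened across the whole image.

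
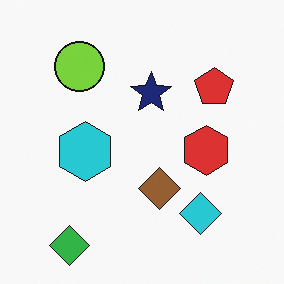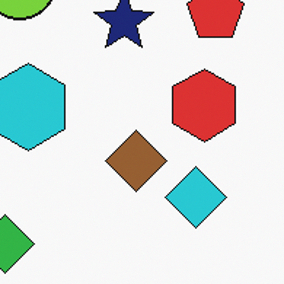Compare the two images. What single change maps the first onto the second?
The image was cropped slightly and scaled back up.

The visible shapes are larger and the field of view is narrower; shapes near the original edges may be partly or wholly outside the frame — a crop-and-rescale.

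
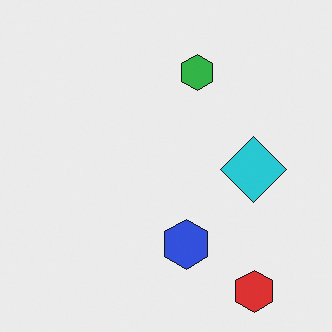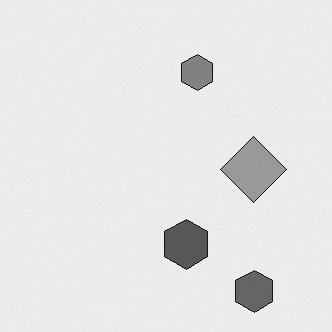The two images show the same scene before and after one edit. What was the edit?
The transformation is: converted to grayscale.

All color is removed — every shape is now a shade of grey.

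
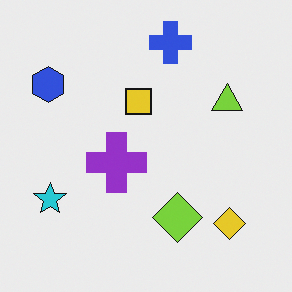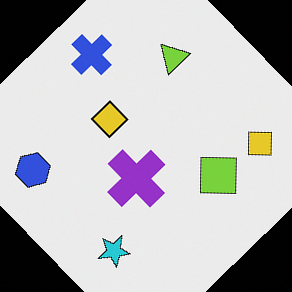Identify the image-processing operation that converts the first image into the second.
The image was rotated counter-clockwise by a large amount — several tens of degrees.

Every shape is tilted by the same angle and the image corners show triangular fill wedges — a whole-image rotation by a non-right angle.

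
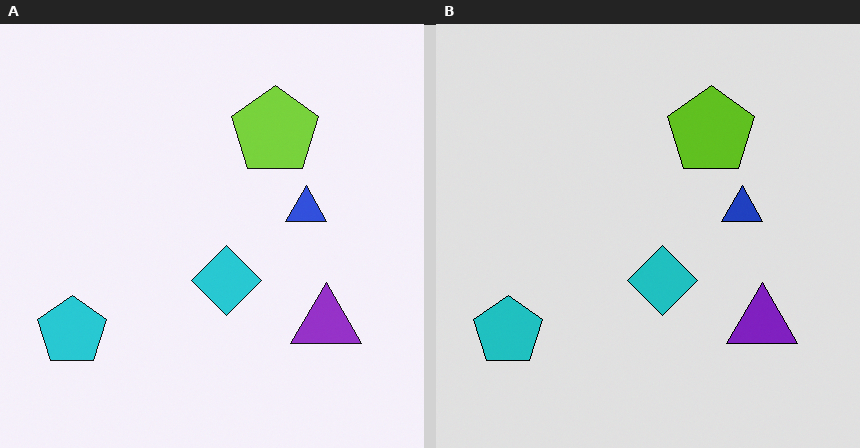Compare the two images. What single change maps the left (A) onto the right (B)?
The right (B) image is the left (A) posterized to a reduced palette.

Each flat color has snapped to a coarser quantized level — most visibly, the near-white background has dropped to a flat grey.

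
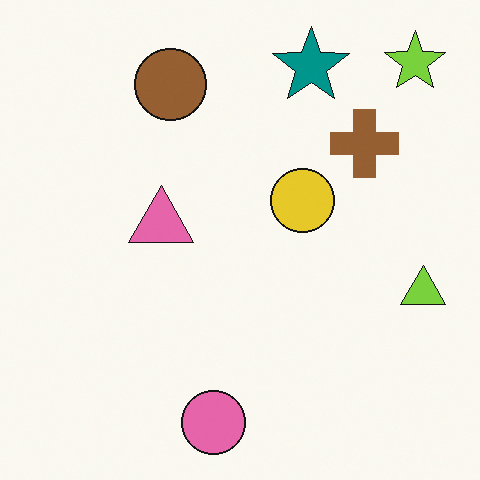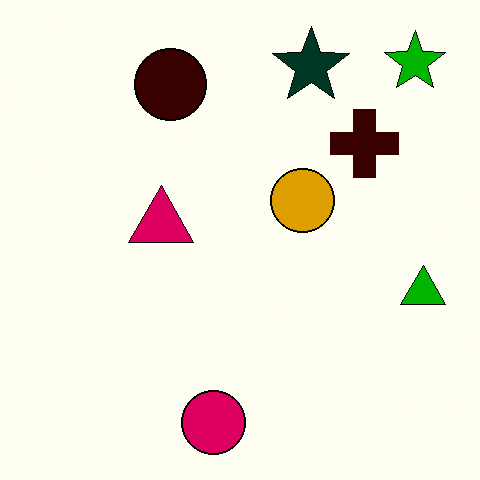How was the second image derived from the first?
The transformation is: given much higher contrast.

Tones are pushed away from mid-grey across the whole image — a global contrast change.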